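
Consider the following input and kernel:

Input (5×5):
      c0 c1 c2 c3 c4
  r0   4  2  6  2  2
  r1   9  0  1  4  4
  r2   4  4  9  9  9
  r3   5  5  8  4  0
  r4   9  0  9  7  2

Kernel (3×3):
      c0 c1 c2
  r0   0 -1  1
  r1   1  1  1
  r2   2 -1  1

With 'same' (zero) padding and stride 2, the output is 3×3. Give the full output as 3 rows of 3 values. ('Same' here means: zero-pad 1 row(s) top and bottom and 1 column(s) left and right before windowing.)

Output[0,0]: The receptive field on the zero-padded input at this output position is [0 0 0 / 0 4 2 / 0 9 0]. Elementwise product with the kernel and sum: 0·-1 + 0·1 + 0·1 + 4·1 + 2·1 + 0·2 + 9·-1 + 0·1.
Output[0,1]: The receptive field on the zero-padded input at this output position is [0 0 0 / 2 6 2 / 0 1 4]. Elementwise product with the kernel and sum: 0·-1 + 0·1 + 2·1 + 6·1 + 2·1 + 0·2 + 1·-1 + 4·1.

-3 13 8
-1 31 22
9 12 9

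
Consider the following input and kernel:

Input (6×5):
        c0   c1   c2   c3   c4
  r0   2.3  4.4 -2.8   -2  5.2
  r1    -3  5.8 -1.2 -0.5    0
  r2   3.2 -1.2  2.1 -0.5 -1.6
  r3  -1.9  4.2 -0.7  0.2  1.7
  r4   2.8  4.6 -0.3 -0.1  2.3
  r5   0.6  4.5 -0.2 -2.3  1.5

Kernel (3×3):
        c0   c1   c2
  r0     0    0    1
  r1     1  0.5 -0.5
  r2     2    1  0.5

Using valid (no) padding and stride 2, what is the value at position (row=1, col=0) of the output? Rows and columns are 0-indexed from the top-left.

The receptive field on the input at this output position is [3.2 -1.2 2.1 / -1.9 4.2 -0.7 / 2.8 4.6 -0.3]. Elementwise product with the kernel and sum: 2.1·1 + -1.9·1 + 4.2·0.5 + -0.7·-0.5 + 2.8·2 + 4.6·1 + -0.3·0.5.

12.7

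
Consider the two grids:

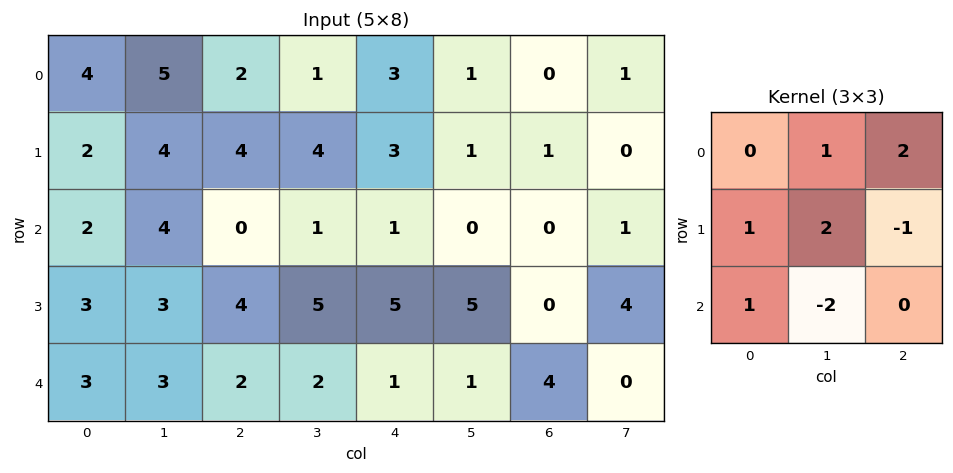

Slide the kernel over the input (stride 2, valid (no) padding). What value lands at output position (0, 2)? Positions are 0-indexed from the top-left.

The receptive field on the input at this output position is [3 1 0 / 3 1 1 / 1 0 0]. Elementwise product with the kernel and sum: 1·1 + 0·2 + 3·1 + 1·2 + 1·-1 + 1·1 + 0·-2.

6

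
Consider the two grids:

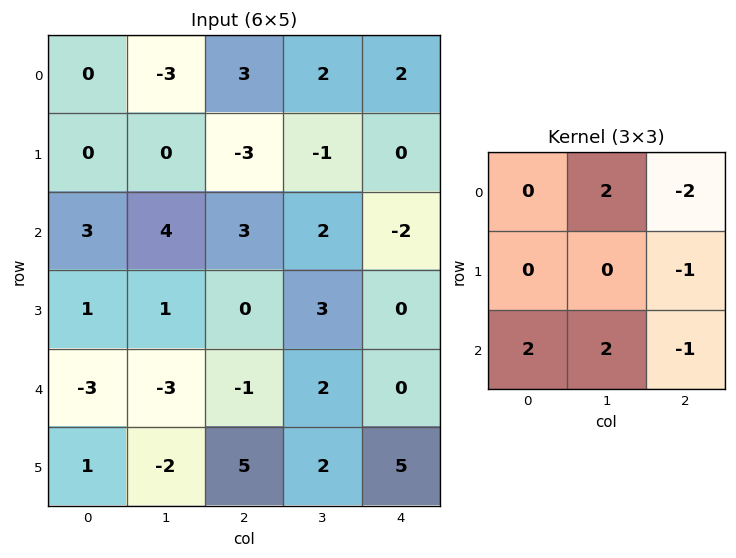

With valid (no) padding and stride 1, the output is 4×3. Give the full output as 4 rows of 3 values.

2 15 12
7 -7 6
-9 -11 10
-4 -4 15

Output[0,0]: The receptive field on the input at this output position is [0 -3 3 / 0 0 -3 / 3 4 3]. Elementwise product with the kernel and sum: -3·2 + 3·-2 + -3·-1 + 3·2 + 4·2 + 3·-1.
Output[0,1]: The receptive field on the input at this output position is [-3 3 2 / 0 -3 -1 / 4 3 2]. Elementwise product with the kernel and sum: 3·2 + 2·-2 + -1·-1 + 4·2 + 3·2 + 2·-1.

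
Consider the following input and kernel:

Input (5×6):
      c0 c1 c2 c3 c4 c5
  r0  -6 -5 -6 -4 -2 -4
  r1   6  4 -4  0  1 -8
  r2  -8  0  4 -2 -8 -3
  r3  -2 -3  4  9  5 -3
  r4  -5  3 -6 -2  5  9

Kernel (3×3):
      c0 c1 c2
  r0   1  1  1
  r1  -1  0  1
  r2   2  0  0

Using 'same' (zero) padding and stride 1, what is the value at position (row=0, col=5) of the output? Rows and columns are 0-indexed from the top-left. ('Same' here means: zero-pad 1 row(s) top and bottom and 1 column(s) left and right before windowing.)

The receptive field on the zero-padded input at this output position is [0 0 0 / -2 -4 0 / 1 -8 0]. Elementwise product with the kernel and sum: 0·1 + 0·1 + 0·1 + -2·-1 + 0·1 + 1·2.

4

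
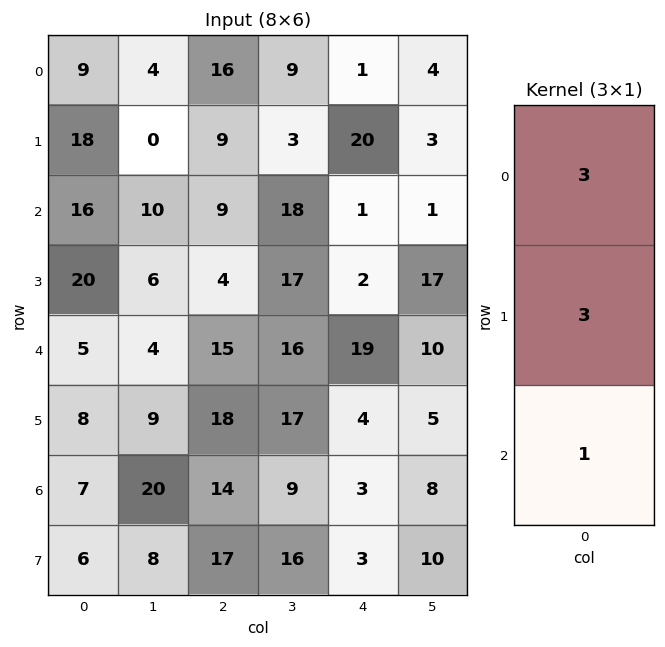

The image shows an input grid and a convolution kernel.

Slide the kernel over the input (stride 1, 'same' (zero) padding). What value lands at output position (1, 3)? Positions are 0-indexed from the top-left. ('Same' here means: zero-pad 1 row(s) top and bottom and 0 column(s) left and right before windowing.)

54

The receptive field on the zero-padded input at this output position is [9 / 3 / 18]. Elementwise product with the kernel and sum: 9·3 + 3·3 + 18·1.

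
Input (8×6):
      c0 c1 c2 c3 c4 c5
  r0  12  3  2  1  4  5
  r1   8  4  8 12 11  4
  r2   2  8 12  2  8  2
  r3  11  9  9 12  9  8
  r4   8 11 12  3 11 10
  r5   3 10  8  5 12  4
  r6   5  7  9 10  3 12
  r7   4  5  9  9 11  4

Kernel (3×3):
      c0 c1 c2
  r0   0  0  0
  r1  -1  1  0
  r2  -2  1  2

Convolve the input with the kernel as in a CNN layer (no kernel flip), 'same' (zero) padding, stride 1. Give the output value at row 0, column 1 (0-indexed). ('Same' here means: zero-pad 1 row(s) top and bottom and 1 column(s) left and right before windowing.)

-5

The receptive field on the zero-padded input at this output position is [0 0 0 / 12 3 2 / 8 4 8]. Elementwise product with the kernel and sum: 12·-1 + 3·1 + 8·-2 + 4·1 + 8·2.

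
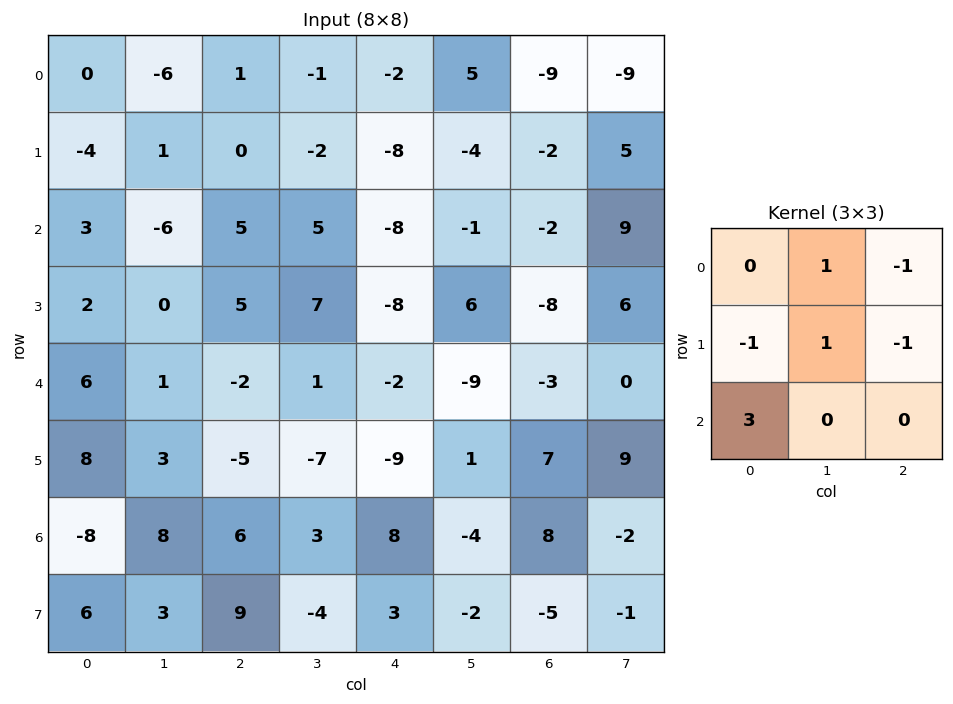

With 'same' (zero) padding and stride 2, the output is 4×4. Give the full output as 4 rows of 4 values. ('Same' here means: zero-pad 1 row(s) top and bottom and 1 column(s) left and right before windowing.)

Output[0,0]: The receptive field on the zero-padded input at this output position is [0 0 0 / 0 0 -6 / 0 -4 1]. Elementwise product with the kernel and sum: 0·1 + 0·-1 + 0·-1 + 0·1 + -6·-1 + 0·3.
Output[0,1]: The receptive field on the zero-padded input at this output position is [0 0 0 / -6 1 -1 / 1 0 -2]. Elementwise product with the kernel and sum: 0·1 + 0·-1 + -6·-1 + 1·1 + -1·-1 + 1·3.

6 11 -12 -17
4 8 5 1
7 3 -29 -5
-11 6 -13 6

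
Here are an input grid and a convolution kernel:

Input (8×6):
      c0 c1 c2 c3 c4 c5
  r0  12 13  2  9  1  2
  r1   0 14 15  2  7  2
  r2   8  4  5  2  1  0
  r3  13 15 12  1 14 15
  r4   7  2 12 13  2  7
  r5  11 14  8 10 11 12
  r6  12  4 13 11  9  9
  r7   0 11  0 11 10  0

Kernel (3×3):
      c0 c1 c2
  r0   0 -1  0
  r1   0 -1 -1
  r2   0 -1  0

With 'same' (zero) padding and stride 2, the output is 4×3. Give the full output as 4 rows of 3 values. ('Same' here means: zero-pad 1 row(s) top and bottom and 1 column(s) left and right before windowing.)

Output[0,0]: The receptive field on the zero-padded input at this output position is [0 0 0 / 0 12 13 / 0 0 14]. Elementwise product with the kernel and sum: 0·-1 + 12·-1 + 13·-1 + 0·-1.
Output[0,1]: The receptive field on the zero-padded input at this output position is [0 0 0 / 13 2 9 / 14 15 2]. Elementwise product with the kernel and sum: 0·-1 + 2·-1 + 9·-1 + 15·-1.

-25 -26 -10
-25 -34 -22
-33 -45 -34
-27 -32 -39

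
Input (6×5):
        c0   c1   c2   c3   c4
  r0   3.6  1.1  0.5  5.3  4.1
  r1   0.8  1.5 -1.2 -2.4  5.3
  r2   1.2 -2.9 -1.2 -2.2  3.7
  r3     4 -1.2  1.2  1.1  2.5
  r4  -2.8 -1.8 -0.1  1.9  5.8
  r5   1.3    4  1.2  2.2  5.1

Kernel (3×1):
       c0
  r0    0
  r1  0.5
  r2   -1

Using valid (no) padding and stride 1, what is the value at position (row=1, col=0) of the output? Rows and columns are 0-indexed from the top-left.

-3.4

The receptive field on the input at this output position is [0.8 / 1.2 / 4]. Elementwise product with the kernel and sum: 1.2·0.5 + 4·-1.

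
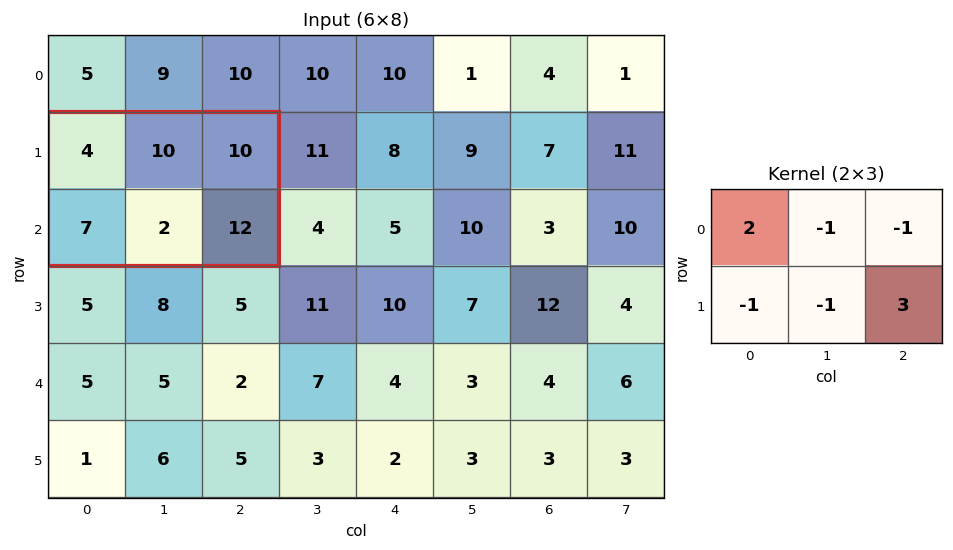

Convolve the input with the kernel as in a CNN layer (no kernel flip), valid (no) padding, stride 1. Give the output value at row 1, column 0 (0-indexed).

15

The receptive field on the input at this output position is [4 10 10 / 7 2 12]. Elementwise product with the kernel and sum: 4·2 + 10·-1 + 10·-1 + 7·-1 + 2·-1 + 12·3.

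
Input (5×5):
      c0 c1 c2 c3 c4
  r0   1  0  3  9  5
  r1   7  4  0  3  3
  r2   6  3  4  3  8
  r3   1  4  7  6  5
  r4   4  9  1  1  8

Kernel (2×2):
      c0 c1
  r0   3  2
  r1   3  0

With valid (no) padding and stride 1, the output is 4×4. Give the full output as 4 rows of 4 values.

Output[0,0]: The receptive field on the input at this output position is [1 0 / 7 4]. Elementwise product with the kernel and sum: 1·3 + 0·2 + 7·3.
Output[0,1]: The receptive field on the input at this output position is [0 3 / 4 0]. Elementwise product with the kernel and sum: 0·3 + 3·2 + 4·3.

24 18 27 46
47 21 18 24
27 29 39 43
23 53 36 31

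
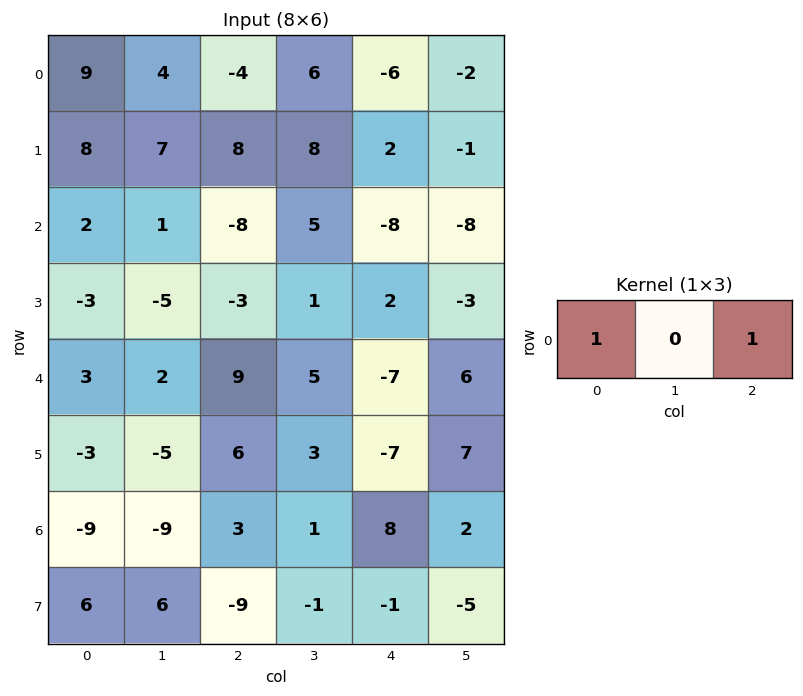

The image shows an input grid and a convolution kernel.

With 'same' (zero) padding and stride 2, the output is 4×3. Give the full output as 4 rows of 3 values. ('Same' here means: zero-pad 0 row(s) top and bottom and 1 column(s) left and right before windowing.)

Output[0,0]: The receptive field on the zero-padded input at this output position is [0 9 4]. Elementwise product with the kernel and sum: 0·1 + 4·1.
Output[0,1]: The receptive field on the zero-padded input at this output position is [4 -4 6]. Elementwise product with the kernel and sum: 4·1 + 6·1.

4 10 4
1 6 -3
2 7 11
-9 -8 3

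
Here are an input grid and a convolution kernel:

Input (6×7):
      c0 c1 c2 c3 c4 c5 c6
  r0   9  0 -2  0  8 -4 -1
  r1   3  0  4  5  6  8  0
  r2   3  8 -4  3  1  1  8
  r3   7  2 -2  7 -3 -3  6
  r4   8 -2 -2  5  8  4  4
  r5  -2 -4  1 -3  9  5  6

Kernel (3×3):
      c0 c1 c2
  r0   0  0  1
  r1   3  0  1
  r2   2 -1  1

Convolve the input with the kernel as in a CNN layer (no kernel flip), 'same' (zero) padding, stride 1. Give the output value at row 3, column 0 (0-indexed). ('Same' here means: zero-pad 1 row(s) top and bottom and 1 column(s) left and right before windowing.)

The receptive field on the zero-padded input at this output position is [0 3 8 / 0 7 2 / 0 8 -2]. Elementwise product with the kernel and sum: 8·1 + 0·3 + 2·1 + 0·2 + 8·-1 + -2·1.

0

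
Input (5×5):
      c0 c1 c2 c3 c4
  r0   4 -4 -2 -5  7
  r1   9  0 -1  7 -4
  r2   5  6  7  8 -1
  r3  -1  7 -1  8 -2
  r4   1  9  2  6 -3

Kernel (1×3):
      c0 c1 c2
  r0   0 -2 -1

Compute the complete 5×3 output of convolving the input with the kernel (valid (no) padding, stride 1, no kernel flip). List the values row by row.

10 9 3
1 -5 -10
-19 -22 -15
-13 -6 -14
-20 -10 -9

Output[0,0]: The receptive field on the input at this output position is [4 -4 -2]. Elementwise product with the kernel and sum: -4·-2 + -2·-1.
Output[0,1]: The receptive field on the input at this output position is [-4 -2 -5]. Elementwise product with the kernel and sum: -2·-2 + -5·-1.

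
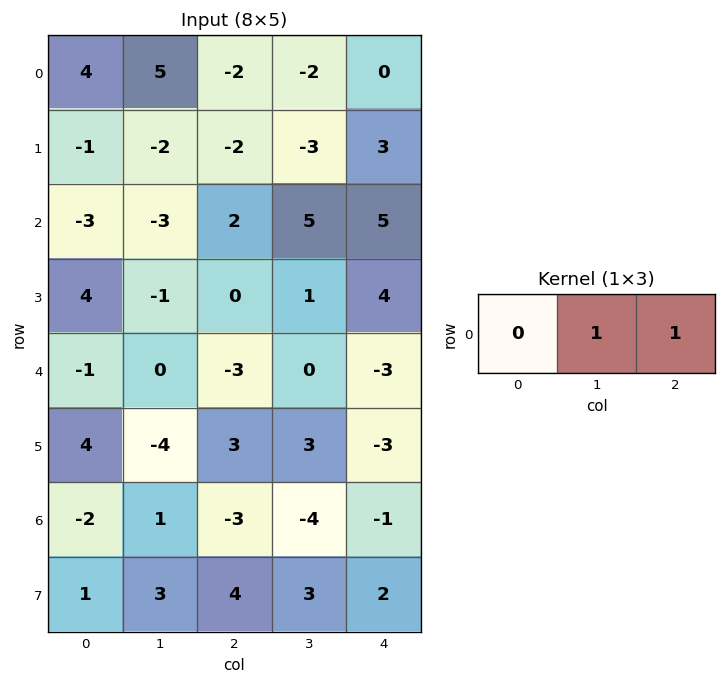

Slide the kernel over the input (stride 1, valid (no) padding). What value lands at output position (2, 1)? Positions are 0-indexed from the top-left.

The receptive field on the input at this output position is [-3 2 5]. Elementwise product with the kernel and sum: 2·1 + 5·1.

7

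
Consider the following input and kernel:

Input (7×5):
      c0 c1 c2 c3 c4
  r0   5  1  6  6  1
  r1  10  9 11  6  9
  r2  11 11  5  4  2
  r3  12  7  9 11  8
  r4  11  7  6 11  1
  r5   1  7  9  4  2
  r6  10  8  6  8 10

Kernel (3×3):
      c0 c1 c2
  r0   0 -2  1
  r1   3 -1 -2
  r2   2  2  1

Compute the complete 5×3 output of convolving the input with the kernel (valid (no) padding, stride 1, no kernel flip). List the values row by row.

Output[0,0]: The receptive field on the input at this output position is [5 1 6 / 10 9 11 / 11 11 5]. Elementwise product with the kernel and sum: 1·-2 + 6·1 + 10·3 + 9·-1 + 11·-2 + 11·2 + 11·2 + 5·1.

52 34 18
52 47 52
36 21 29
34 22 19
12 39 36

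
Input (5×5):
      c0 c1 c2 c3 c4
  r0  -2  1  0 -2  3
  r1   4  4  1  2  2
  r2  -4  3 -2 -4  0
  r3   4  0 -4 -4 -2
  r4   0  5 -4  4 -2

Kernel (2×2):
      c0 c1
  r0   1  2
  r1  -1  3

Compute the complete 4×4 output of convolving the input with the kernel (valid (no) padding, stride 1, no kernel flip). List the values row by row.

Output[0,0]: The receptive field on the input at this output position is [-2 1 / 4 4]. Elementwise product with the kernel and sum: -2·1 + 1·2 + 4·-1 + 4·3.

8 0 1 8
25 -3 -5 10
-2 -13 -18 -6
19 -25 4 -18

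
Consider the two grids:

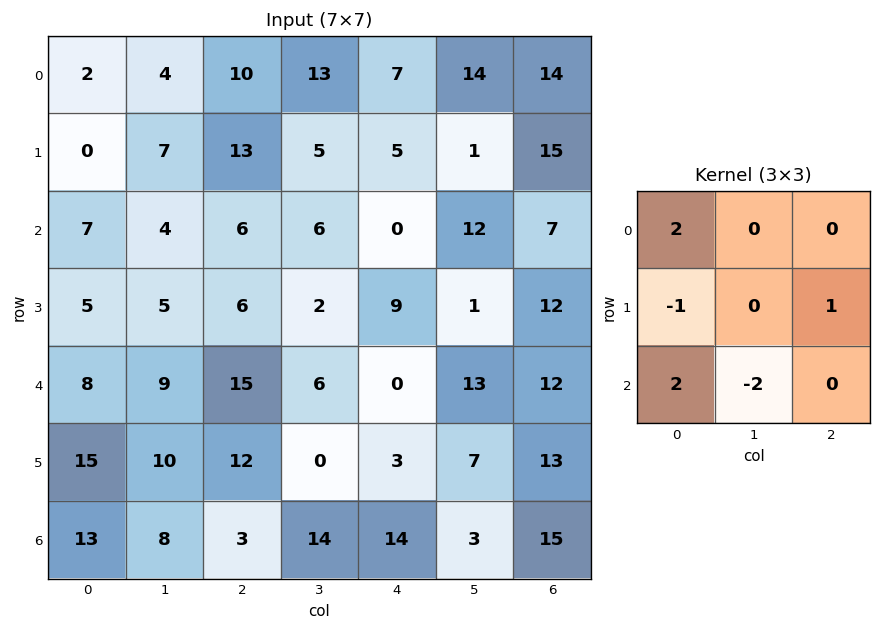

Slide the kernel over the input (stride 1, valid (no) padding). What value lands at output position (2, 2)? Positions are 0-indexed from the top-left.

The receptive field on the input at this output position is [6 6 0 / 6 2 9 / 15 6 0]. Elementwise product with the kernel and sum: 6·2 + 6·-1 + 9·1 + 15·2 + 6·-2.

33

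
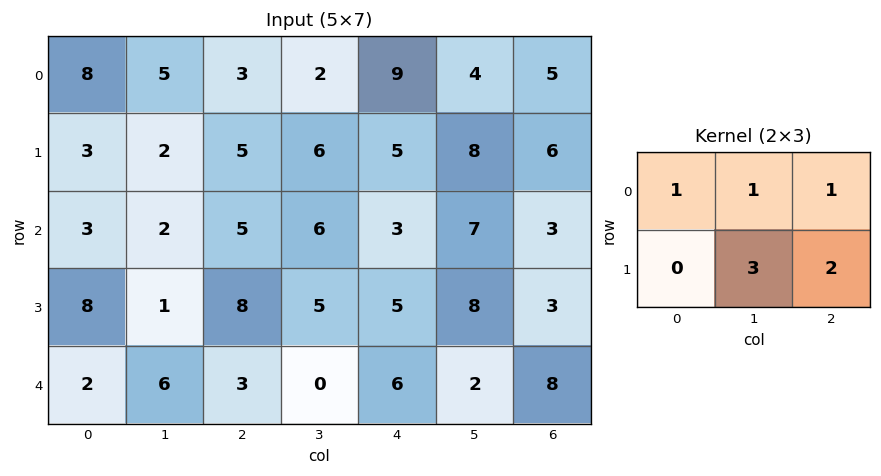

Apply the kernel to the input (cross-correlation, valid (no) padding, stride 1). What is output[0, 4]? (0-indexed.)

The receptive field on the input at this output position is [9 4 5 / 5 8 6]. Elementwise product with the kernel and sum: 9·1 + 4·1 + 5·1 + 8·3 + 6·2.

54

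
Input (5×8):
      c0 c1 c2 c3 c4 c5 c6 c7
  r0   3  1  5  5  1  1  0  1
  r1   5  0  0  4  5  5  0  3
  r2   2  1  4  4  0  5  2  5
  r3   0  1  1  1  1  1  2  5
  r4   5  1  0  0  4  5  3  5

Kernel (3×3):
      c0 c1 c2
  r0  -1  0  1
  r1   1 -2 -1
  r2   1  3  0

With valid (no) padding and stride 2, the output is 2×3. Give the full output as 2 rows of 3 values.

Output[0,0]: The receptive field on the input at this output position is [3 1 5 / 5 0 0 / 2 1 4]. Elementwise product with the kernel and sum: 3·-1 + 5·1 + 5·1 + 0·-2 + 0·-1 + 2·1 + 1·3.
Output[0,1]: The receptive field on the input at this output position is [5 5 1 / 0 4 5 / 4 4 0]. Elementwise product with the kernel and sum: 5·-1 + 1·1 + 0·1 + 4·-2 + 5·-1 + 4·1 + 4·3.

12 -1 9
7 -6 18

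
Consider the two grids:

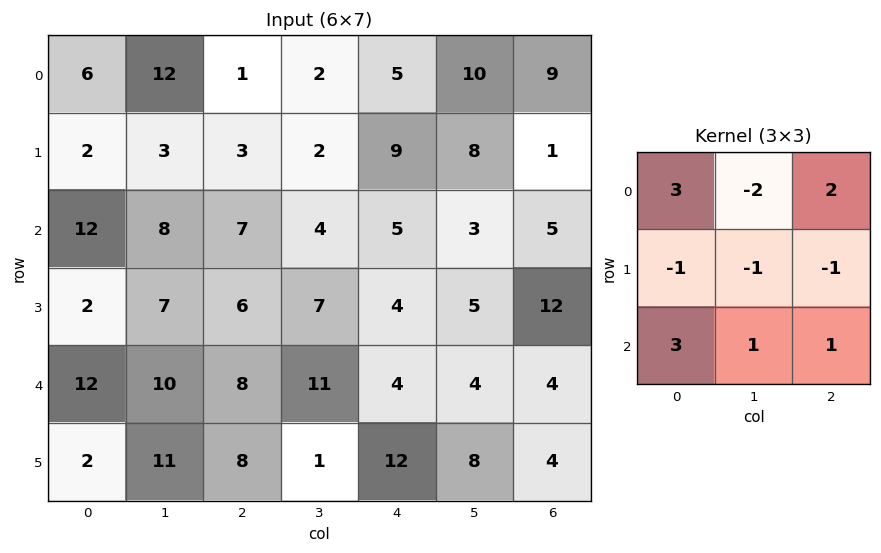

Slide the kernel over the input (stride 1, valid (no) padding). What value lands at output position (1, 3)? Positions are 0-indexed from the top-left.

The receptive field on the input at this output position is [2 9 8 / 4 5 3 / 7 4 5]. Elementwise product with the kernel and sum: 2·3 + 9·-2 + 8·2 + 4·-1 + 5·-1 + 3·-1 + 7·3 + 4·1 + 5·1.

22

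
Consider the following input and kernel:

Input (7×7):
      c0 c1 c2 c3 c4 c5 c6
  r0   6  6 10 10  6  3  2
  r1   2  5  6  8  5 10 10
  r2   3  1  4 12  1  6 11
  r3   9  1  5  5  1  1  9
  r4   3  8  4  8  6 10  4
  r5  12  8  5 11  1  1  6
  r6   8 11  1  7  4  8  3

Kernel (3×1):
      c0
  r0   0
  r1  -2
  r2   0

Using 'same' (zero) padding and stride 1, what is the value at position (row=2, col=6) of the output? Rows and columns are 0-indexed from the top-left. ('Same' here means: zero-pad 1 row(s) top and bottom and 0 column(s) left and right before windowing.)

The receptive field on the zero-padded input at this output position is [10 / 11 / 9]. Elementwise product with the kernel and sum: 11·-2.

-22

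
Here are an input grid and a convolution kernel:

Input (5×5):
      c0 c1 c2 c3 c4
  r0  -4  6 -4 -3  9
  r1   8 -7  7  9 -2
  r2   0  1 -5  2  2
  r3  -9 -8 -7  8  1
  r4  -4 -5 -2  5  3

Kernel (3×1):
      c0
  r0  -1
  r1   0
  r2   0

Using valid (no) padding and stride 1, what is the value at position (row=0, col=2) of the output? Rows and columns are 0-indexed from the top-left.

The receptive field on the input at this output position is [-4 / 7 / -5]. Elementwise product with the kernel and sum: -4·-1.

4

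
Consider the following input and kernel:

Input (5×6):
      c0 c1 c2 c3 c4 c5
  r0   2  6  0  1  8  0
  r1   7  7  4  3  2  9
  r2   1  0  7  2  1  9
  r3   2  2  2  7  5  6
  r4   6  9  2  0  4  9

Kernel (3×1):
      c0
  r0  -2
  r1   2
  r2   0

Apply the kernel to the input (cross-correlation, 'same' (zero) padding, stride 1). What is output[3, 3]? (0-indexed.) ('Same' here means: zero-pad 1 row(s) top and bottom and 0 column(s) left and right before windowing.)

10

The receptive field on the zero-padded input at this output position is [2 / 7 / 0]. Elementwise product with the kernel and sum: 2·-2 + 7·2.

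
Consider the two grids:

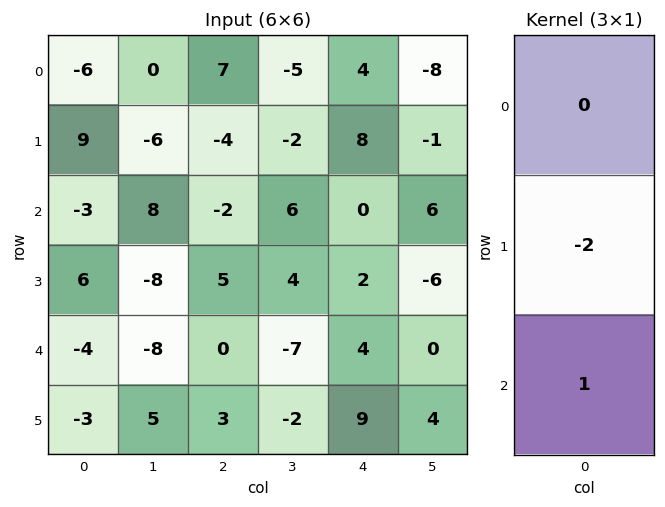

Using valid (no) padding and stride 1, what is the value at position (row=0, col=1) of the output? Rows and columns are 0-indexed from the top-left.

The receptive field on the input at this output position is [0 / -6 / 8]. Elementwise product with the kernel and sum: -6·-2 + 8·1.

20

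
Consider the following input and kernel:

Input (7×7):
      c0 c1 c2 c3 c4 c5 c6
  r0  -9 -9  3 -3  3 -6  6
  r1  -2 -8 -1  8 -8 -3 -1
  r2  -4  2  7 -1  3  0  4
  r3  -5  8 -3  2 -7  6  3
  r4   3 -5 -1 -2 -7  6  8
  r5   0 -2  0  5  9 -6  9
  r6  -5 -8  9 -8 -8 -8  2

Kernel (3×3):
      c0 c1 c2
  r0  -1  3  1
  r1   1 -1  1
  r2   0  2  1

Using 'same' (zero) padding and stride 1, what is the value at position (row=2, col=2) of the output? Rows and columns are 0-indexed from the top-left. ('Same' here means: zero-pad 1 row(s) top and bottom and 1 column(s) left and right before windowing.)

3

The receptive field on the zero-padded input at this output position is [-8 -1 8 / 2 7 -1 / 8 -3 2]. Elementwise product with the kernel and sum: -8·-1 + -1·3 + 8·1 + 2·1 + 7·-1 + -1·1 + -3·2 + 2·1.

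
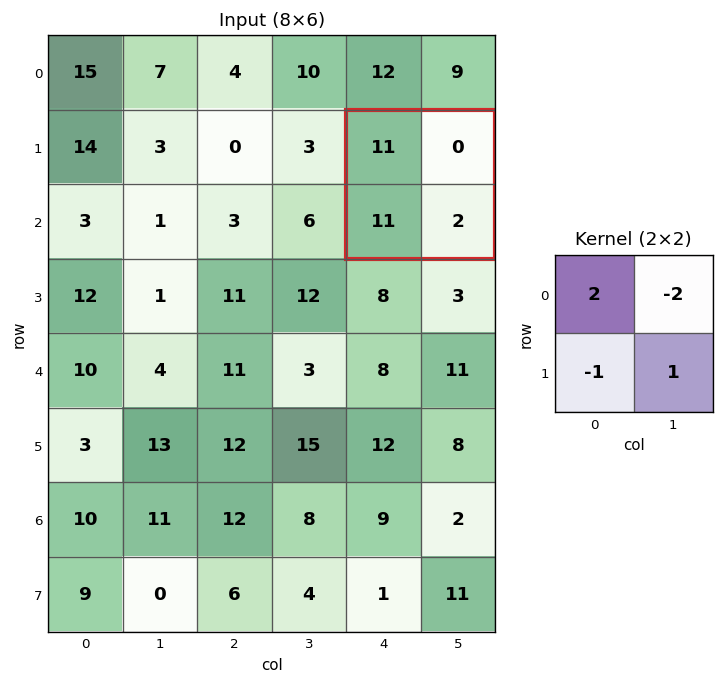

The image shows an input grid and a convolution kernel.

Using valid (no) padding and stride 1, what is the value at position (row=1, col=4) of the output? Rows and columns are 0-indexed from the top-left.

The receptive field on the input at this output position is [11 0 / 11 2]. Elementwise product with the kernel and sum: 11·2 + 0·-2 + 11·-1 + 2·1.

13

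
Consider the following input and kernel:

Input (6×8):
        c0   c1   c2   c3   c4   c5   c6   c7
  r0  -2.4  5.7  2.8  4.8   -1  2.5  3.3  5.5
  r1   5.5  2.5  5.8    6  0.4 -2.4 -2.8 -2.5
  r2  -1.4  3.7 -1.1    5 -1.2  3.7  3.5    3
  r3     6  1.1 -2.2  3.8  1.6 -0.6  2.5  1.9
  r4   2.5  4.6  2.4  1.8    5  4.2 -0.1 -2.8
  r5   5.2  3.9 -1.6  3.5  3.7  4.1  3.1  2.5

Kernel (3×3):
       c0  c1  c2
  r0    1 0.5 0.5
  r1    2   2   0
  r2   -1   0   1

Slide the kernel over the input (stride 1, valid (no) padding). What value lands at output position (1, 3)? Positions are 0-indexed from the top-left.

The receptive field on the input at this output position is [6 0.4 -2.4 / 5 -1.2 3.7 / 3.8 1.6 -0.6]. Elementwise product with the kernel and sum: 6·1 + 0.4·0.5 + -2.4·0.5 + 5·2 + -1.2·2 + 3.8·-1 + -0.6·1.

8.2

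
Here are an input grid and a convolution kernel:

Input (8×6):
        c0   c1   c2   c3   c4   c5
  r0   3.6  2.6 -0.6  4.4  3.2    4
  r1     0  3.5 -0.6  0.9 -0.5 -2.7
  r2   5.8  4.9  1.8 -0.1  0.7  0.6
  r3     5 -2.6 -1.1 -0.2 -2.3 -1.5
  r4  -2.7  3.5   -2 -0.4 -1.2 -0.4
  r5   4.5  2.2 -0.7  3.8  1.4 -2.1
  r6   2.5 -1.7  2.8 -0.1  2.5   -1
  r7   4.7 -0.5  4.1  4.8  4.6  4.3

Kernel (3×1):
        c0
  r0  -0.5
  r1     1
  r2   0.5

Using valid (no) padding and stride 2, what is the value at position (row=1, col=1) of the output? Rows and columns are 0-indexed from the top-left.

-3

The receptive field on the input at this output position is [1.8 / -1.1 / -2]. Elementwise product with the kernel and sum: 1.8·-0.5 + -1.1·1 + -2·0.5.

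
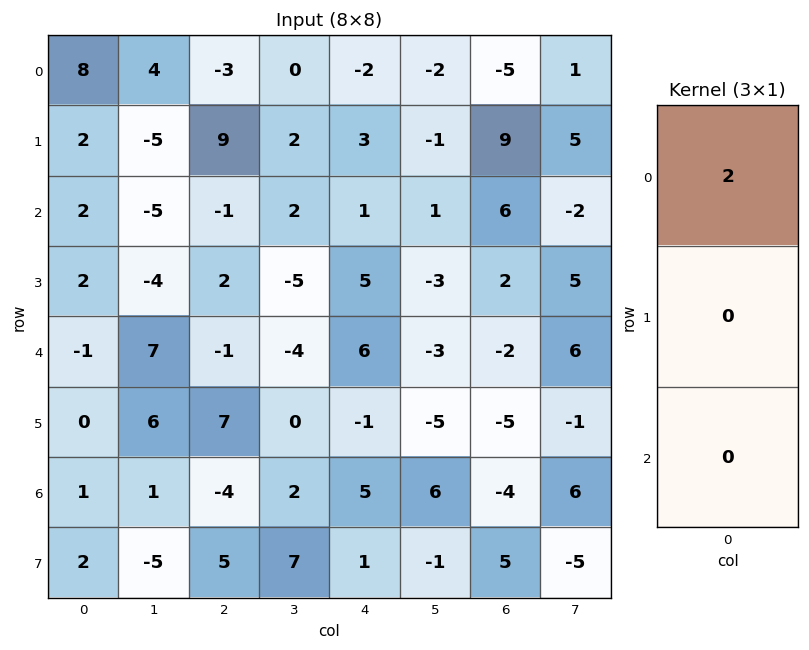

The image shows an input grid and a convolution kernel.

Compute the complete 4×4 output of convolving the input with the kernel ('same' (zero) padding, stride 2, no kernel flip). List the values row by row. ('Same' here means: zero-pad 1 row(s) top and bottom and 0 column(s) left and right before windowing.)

Output[0,0]: The receptive field on the zero-padded input at this output position is [0 / 8 / 2]. Elementwise product with the kernel and sum: 0·2.
Output[0,1]: The receptive field on the zero-padded input at this output position is [0 / -3 / 9]. Elementwise product with the kernel and sum: 0·2.

0 0 0 0
4 18 6 18
4 4 10 4
0 14 -2 -10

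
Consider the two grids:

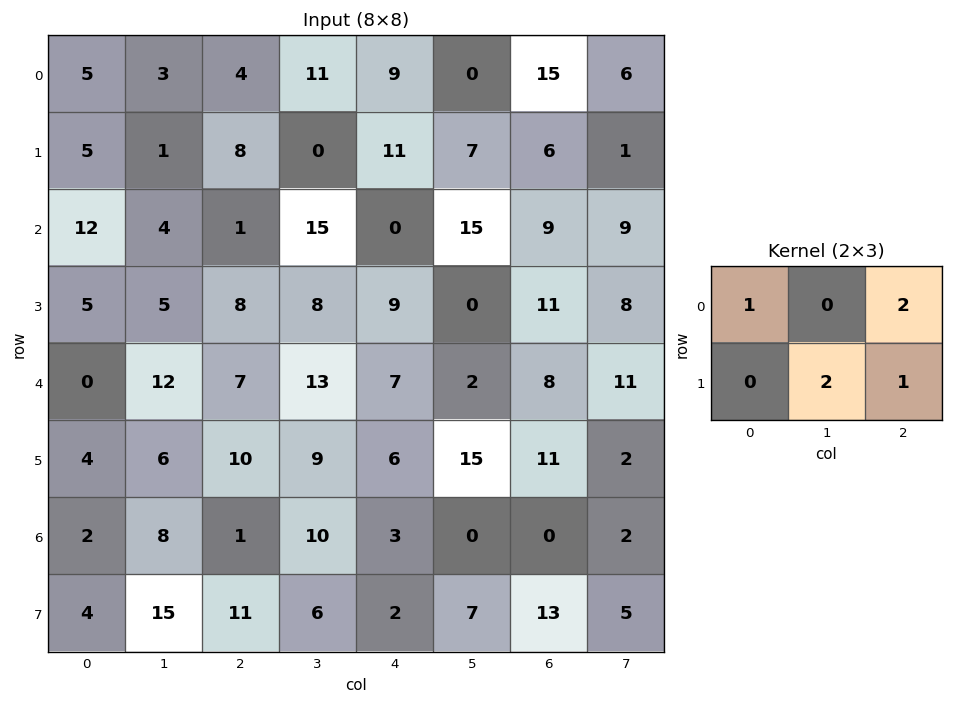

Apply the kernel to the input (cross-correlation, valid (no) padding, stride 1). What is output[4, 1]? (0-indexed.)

The receptive field on the input at this output position is [12 7 13 / 6 10 9]. Elementwise product with the kernel and sum: 12·1 + 13·2 + 10·2 + 9·1.

67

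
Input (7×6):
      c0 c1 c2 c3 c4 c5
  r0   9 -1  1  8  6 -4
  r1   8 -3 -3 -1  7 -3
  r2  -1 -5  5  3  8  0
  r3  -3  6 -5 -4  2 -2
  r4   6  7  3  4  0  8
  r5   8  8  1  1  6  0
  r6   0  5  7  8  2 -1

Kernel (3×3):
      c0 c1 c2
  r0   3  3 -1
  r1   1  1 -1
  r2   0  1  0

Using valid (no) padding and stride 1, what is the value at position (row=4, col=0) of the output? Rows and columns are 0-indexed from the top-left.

The receptive field on the input at this output position is [6 7 3 / 8 8 1 / 0 5 7]. Elementwise product with the kernel and sum: 6·3 + 7·3 + 3·-1 + 8·1 + 8·1 + 1·-1 + 5·1.

56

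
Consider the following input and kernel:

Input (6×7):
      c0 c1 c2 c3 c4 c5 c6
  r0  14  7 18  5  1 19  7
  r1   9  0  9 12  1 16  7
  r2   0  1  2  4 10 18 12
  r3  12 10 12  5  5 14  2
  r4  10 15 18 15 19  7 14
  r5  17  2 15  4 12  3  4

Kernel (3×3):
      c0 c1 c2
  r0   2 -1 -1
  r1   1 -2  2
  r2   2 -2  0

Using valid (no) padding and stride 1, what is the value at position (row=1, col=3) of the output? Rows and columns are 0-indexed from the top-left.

The receptive field on the input at this output position is [12 1 16 / 4 10 18 / 5 5 14]. Elementwise product with the kernel and sum: 12·2 + 1·-1 + 16·-1 + 4·1 + 10·-2 + 18·2 + 5·2 + 5·-2.

27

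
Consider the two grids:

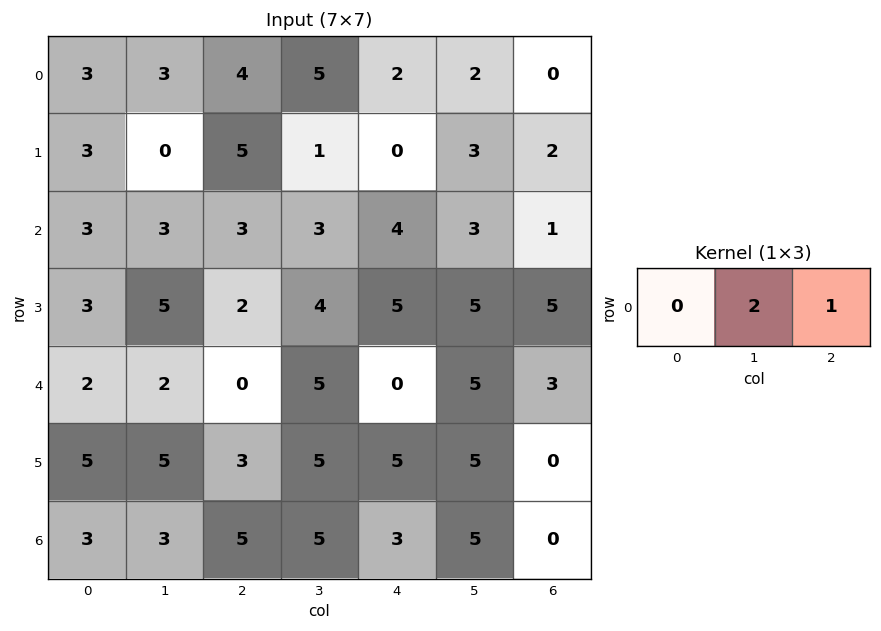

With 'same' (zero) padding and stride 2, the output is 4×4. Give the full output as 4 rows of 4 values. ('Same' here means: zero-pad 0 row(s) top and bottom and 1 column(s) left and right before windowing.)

9 13 6 0
9 9 11 2
6 5 5 6
9 15 11 0

Output[0,0]: The receptive field on the zero-padded input at this output position is [0 3 3]. Elementwise product with the kernel and sum: 3·2 + 3·1.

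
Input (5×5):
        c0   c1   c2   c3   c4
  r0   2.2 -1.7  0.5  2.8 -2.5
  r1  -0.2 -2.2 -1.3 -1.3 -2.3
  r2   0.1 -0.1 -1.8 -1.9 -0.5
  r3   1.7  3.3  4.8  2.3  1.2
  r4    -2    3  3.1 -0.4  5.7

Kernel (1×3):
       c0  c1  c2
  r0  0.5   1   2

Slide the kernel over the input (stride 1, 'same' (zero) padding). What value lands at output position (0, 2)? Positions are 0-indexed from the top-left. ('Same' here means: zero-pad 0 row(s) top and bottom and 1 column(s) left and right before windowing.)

5.25

The receptive field on the zero-padded input at this output position is [-1.7 0.5 2.8]. Elementwise product with the kernel and sum: -1.7·0.5 + 0.5·1 + 2.8·2.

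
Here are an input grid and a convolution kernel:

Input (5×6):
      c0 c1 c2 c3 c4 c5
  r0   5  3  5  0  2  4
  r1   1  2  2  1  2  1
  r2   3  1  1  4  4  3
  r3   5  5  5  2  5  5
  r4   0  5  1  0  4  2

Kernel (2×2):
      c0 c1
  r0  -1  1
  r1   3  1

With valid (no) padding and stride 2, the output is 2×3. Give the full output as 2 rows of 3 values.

3 2 9
18 20 19

Output[0,0]: The receptive field on the input at this output position is [5 3 / 1 2]. Elementwise product with the kernel and sum: 5·-1 + 3·1 + 1·3 + 2·1.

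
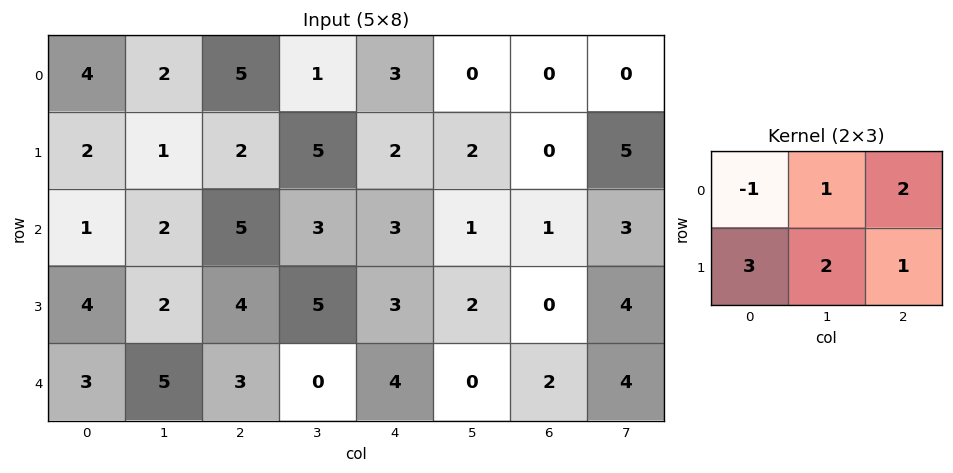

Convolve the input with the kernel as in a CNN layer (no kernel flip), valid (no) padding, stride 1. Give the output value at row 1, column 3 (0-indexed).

The receptive field on the input at this output position is [5 2 2 / 3 3 1]. Elementwise product with the kernel and sum: 5·-1 + 2·1 + 2·2 + 3·3 + 3·2 + 1·1.

17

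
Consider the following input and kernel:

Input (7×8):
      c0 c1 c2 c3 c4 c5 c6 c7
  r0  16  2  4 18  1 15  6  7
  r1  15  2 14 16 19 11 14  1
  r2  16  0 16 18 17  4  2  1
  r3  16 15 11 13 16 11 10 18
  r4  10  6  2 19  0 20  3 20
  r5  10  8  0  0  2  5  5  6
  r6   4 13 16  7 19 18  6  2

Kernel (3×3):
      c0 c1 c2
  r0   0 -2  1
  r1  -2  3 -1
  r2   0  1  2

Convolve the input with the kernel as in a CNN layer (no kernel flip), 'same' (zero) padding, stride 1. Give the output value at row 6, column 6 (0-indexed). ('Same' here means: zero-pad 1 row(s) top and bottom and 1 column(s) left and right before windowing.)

-24

The receptive field on the zero-padded input at this output position is [5 5 6 / 18 6 2 / 0 0 0]. Elementwise product with the kernel and sum: 5·-2 + 6·1 + 18·-2 + 6·3 + 2·-1 + 0·1 + 0·2.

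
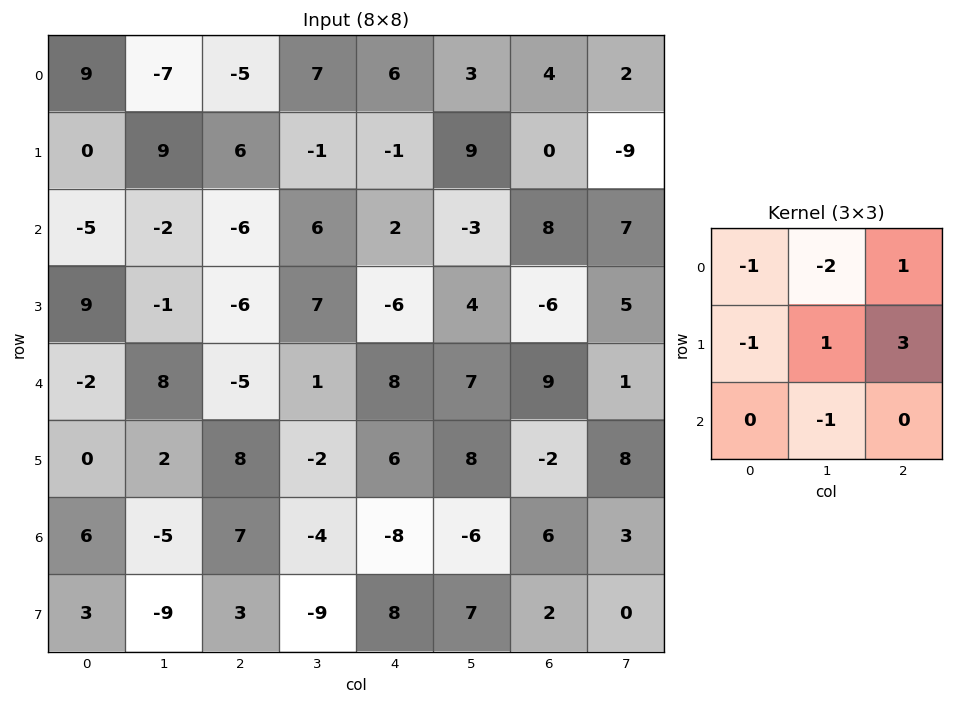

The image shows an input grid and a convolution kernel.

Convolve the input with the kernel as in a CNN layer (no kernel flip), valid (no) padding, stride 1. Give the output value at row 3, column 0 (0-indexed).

-20

The receptive field on the input at this output position is [9 -1 -6 / -2 8 -5 / 0 2 8]. Elementwise product with the kernel and sum: 9·-1 + -1·-2 + -6·1 + -2·-1 + 8·1 + -5·3 + 2·-1.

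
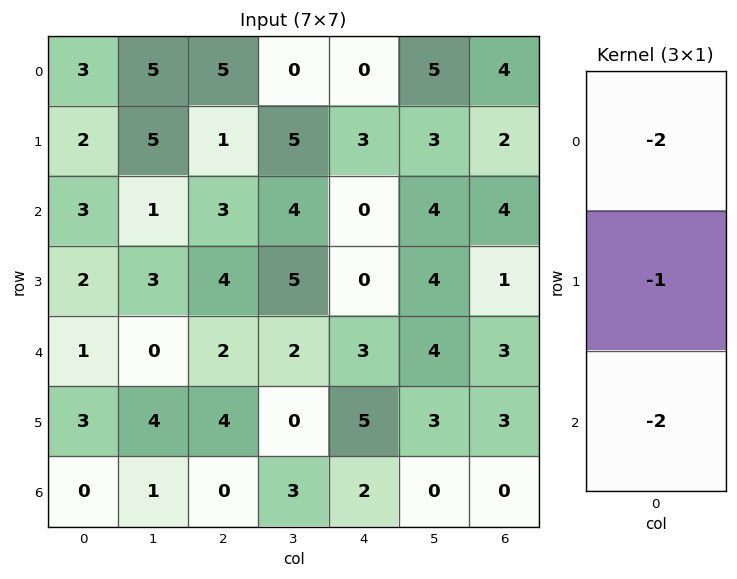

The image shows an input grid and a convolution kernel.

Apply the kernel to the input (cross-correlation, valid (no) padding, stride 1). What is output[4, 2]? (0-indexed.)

-8

The receptive field on the input at this output position is [2 / 4 / 0]. Elementwise product with the kernel and sum: 2·-2 + 4·-1 + 0·-2.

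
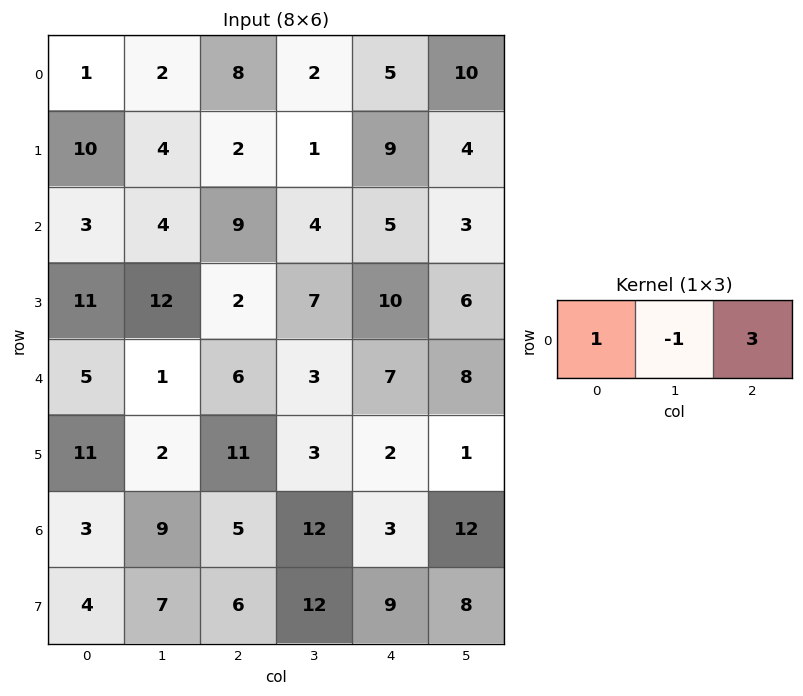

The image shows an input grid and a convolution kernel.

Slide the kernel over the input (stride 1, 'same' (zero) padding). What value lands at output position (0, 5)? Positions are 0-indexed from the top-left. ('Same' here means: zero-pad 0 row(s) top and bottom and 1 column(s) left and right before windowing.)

-5

The receptive field on the zero-padded input at this output position is [5 10 0]. Elementwise product with the kernel and sum: 5·1 + 10·-1 + 0·3.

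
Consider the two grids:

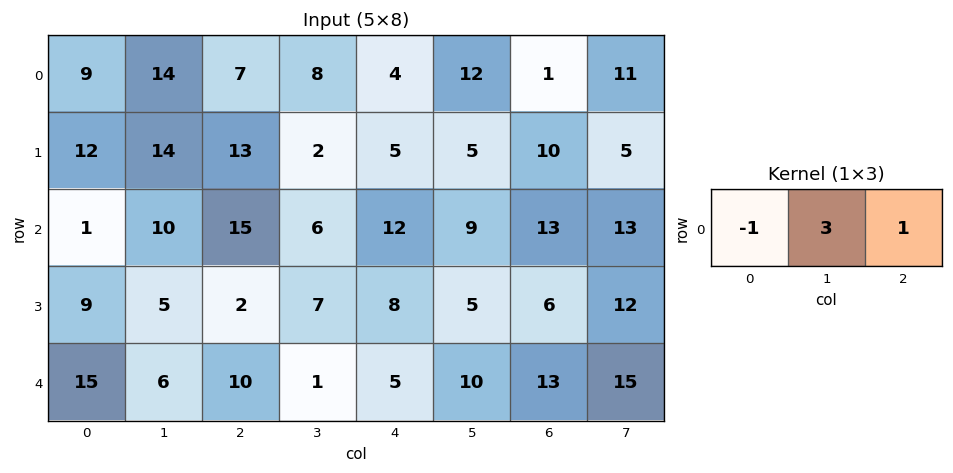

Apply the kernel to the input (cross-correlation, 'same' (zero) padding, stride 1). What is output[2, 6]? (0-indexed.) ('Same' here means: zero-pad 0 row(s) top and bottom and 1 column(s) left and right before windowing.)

43

The receptive field on the zero-padded input at this output position is [9 13 13]. Elementwise product with the kernel and sum: 9·-1 + 13·3 + 13·1.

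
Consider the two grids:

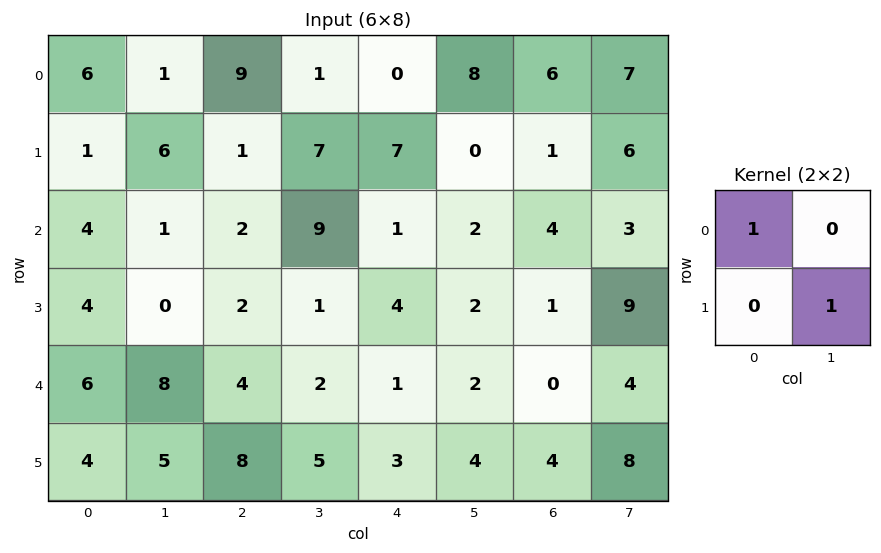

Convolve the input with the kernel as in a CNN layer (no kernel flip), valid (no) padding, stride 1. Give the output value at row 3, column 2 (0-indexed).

The receptive field on the input at this output position is [2 1 / 4 2]. Elementwise product with the kernel and sum: 2·1 + 2·1.

4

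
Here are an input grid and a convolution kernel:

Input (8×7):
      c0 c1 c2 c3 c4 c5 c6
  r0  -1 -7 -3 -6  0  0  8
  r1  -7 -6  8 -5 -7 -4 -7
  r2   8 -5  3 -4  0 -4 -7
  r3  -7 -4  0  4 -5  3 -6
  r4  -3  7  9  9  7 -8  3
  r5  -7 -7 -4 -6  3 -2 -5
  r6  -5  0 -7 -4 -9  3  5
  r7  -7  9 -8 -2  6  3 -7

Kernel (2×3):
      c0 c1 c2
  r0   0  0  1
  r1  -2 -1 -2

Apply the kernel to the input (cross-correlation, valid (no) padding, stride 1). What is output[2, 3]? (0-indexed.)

-13

The receptive field on the input at this output position is [-4 0 -4 / 4 -5 3]. Elementwise product with the kernel and sum: -4·1 + 4·-2 + -5·-1 + 3·-2.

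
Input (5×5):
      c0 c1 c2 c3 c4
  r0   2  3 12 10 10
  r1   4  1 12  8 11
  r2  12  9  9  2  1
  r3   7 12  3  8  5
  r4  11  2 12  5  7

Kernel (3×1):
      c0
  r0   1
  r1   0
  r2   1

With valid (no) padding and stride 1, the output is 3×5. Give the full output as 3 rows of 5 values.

14 12 21 12 11
11 13 15 16 16
23 11 21 7 8

Output[0,0]: The receptive field on the input at this output position is [2 / 4 / 12]. Elementwise product with the kernel and sum: 2·1 + 12·1.
Output[0,1]: The receptive field on the input at this output position is [3 / 1 / 9]. Elementwise product with the kernel and sum: 3·1 + 9·1.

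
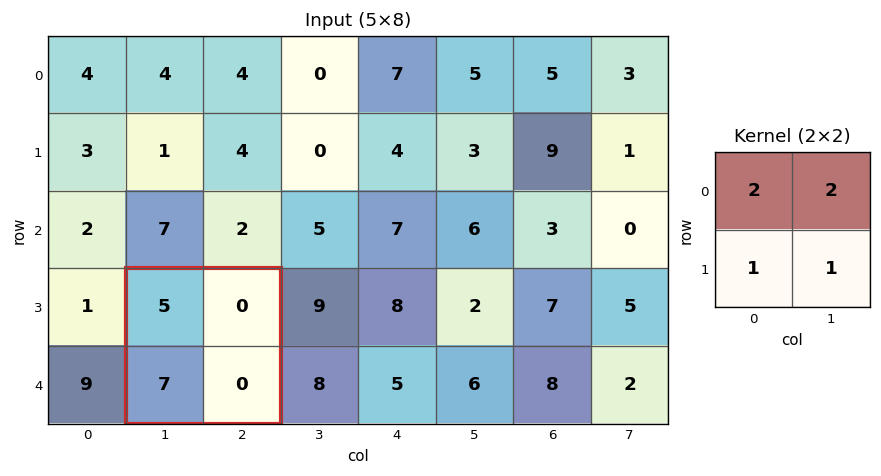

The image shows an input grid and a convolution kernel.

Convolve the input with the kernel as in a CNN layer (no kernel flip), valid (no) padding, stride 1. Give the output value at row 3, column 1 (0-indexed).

The receptive field on the input at this output position is [5 0 / 7 0]. Elementwise product with the kernel and sum: 5·2 + 0·2 + 7·1 + 0·1.

17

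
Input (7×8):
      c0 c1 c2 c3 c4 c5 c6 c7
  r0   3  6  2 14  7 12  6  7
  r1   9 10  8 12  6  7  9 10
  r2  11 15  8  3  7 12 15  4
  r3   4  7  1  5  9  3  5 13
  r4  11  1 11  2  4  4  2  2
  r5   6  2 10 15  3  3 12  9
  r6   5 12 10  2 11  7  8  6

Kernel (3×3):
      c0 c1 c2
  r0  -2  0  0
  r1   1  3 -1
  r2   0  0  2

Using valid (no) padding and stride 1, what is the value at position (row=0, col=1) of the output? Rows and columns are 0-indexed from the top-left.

The receptive field on the input at this output position is [6 2 14 / 10 8 12 / 15 8 3]. Elementwise product with the kernel and sum: 6·-2 + 10·1 + 8·3 + 12·-1 + 3·2.

16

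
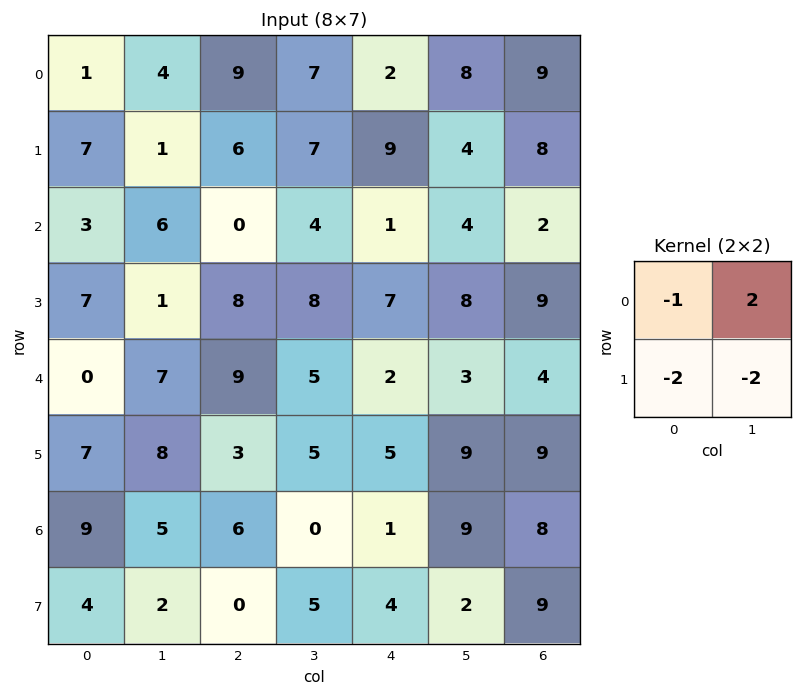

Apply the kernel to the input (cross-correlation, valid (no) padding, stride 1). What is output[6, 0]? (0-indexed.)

The receptive field on the input at this output position is [9 5 / 4 2]. Elementwise product with the kernel and sum: 9·-1 + 5·2 + 4·-2 + 2·-2.

-11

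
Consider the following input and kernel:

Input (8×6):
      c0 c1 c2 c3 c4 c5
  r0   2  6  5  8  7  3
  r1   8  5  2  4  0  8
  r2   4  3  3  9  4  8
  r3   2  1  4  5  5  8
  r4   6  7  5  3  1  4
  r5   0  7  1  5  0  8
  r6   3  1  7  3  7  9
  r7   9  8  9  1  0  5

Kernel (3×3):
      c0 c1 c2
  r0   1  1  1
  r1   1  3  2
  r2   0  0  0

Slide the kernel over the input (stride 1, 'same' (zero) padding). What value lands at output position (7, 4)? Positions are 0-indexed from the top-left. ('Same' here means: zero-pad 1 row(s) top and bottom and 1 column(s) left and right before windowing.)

30

The receptive field on the zero-padded input at this output position is [3 7 9 / 1 0 5 / 0 0 0]. Elementwise product with the kernel and sum: 3·1 + 7·1 + 9·1 + 1·1 + 0·3 + 5·2.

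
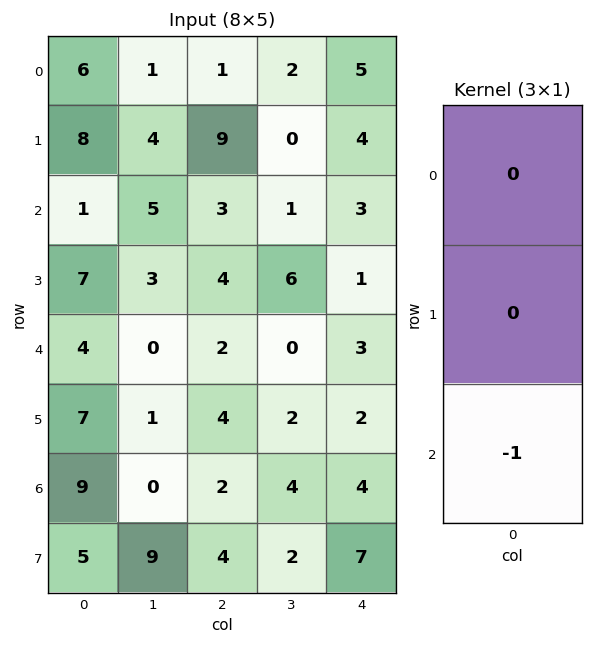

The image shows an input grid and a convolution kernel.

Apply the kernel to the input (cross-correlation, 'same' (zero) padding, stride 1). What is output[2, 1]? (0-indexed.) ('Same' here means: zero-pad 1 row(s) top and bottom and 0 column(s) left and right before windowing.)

The receptive field on the zero-padded input at this output position is [4 / 5 / 3]. Elementwise product with the kernel and sum: 3·-1.

-3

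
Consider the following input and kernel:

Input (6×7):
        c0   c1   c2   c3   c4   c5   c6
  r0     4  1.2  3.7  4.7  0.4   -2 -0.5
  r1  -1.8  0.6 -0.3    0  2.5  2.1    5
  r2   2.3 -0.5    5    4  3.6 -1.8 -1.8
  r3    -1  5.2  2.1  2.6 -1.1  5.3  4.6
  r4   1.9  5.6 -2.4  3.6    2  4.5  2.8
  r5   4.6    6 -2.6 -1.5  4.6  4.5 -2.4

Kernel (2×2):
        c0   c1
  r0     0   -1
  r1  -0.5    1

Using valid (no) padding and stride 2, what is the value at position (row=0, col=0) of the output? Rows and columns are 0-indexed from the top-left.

The receptive field on the input at this output position is [4 1.2 / -1.8 0.6]. Elementwise product with the kernel and sum: 1.2·-1 + -1.8·-0.5 + 0.6·1.

0.3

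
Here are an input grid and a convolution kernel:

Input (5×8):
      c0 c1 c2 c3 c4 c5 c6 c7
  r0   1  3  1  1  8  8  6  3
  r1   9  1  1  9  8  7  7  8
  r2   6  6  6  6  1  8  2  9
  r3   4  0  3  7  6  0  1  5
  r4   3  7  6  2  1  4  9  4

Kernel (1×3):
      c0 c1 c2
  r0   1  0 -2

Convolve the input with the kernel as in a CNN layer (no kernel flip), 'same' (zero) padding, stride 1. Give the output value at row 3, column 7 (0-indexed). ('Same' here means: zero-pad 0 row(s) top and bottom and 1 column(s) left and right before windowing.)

The receptive field on the zero-padded input at this output position is [1 5 0]. Elementwise product with the kernel and sum: 1·1 + 0·-2.

1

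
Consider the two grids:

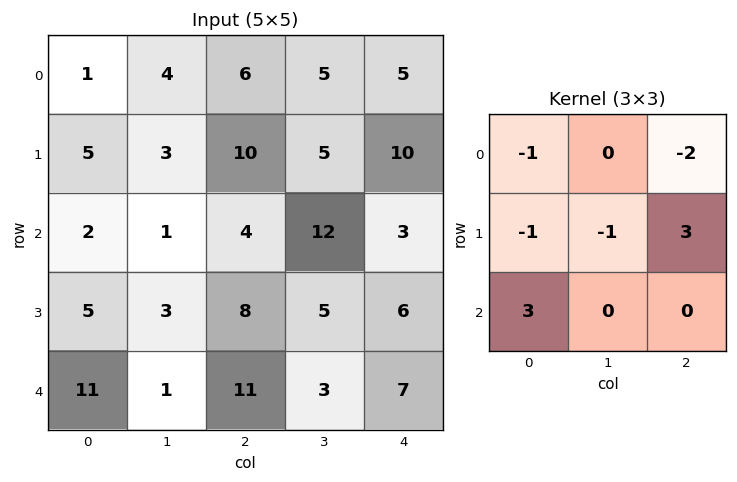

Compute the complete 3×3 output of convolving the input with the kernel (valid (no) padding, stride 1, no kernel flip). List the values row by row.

15 -9 11
-1 27 -13
39 -18 28

Output[0,0]: The receptive field on the input at this output position is [1 4 6 / 5 3 10 / 2 1 4]. Elementwise product with the kernel and sum: 1·-1 + 6·-2 + 5·-1 + 3·-1 + 10·3 + 2·3.
Output[0,1]: The receptive field on the input at this output position is [4 6 5 / 3 10 5 / 1 4 12]. Elementwise product with the kernel and sum: 4·-1 + 5·-2 + 3·-1 + 10·-1 + 5·3 + 1·3.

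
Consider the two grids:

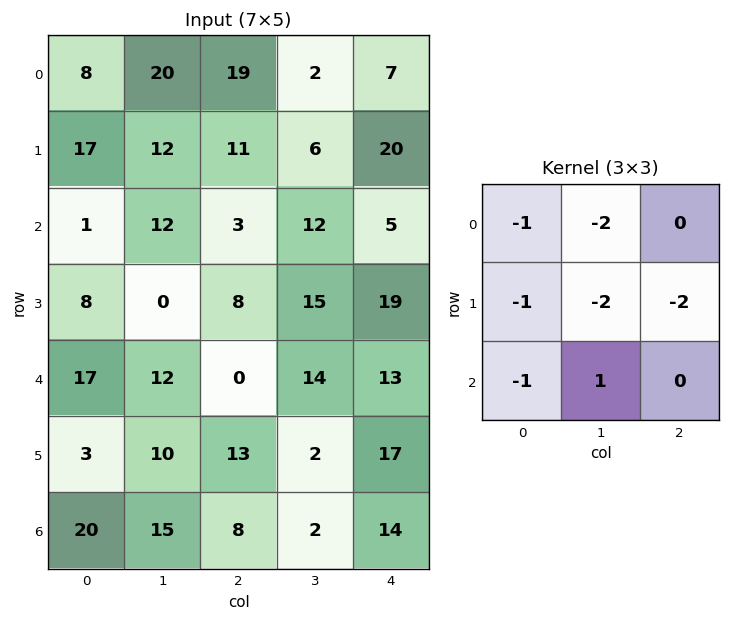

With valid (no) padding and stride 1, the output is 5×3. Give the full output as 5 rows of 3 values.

Output[0,0]: The receptive field on the input at this output position is [8 20 19 / 17 12 11 / 1 12 3]. Elementwise product with the kernel and sum: 8·-1 + 20·-2 + 17·-1 + 12·-2 + 11·-2 + 1·-1 + 12·1.

-100 -113 -77
-80 -68 -53
-54 -76 -89
-42 -53 -103
-95 -59 -85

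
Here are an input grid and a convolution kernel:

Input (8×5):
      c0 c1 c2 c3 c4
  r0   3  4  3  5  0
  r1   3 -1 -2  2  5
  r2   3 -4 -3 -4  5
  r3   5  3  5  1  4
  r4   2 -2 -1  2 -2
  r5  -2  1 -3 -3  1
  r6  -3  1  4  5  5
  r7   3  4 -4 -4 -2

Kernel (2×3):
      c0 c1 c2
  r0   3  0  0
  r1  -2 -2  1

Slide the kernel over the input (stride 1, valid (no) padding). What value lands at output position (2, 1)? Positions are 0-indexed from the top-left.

The receptive field on the input at this output position is [-4 -3 -4 / 3 5 1]. Elementwise product with the kernel and sum: -4·3 + 3·-2 + 5·-2 + 1·1.

-27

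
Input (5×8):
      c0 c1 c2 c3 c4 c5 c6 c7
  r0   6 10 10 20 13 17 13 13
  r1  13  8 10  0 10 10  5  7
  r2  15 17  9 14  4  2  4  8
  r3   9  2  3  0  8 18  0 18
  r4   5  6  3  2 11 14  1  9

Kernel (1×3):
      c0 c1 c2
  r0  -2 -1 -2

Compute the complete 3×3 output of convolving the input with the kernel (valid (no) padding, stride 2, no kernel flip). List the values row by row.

-42 -66 -69
-65 -40 -18
-22 -30 -38

Output[0,0]: The receptive field on the input at this output position is [6 10 10]. Elementwise product with the kernel and sum: 6·-2 + 10·-1 + 10·-2.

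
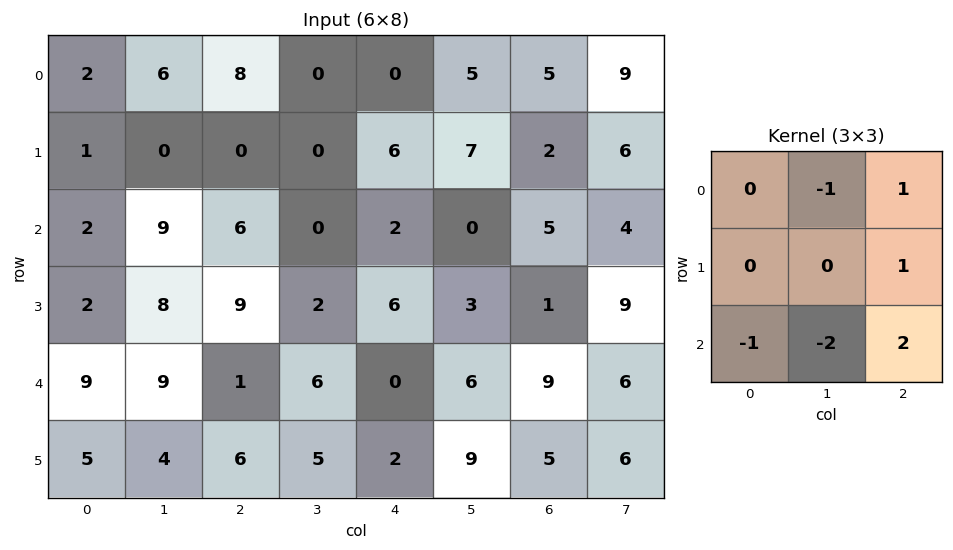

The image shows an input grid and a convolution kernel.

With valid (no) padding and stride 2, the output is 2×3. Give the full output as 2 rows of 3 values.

Output[0,0]: The receptive field on the input at this output position is [2 6 8 / 1 0 0 / 2 9 6]. Elementwise product with the kernel and sum: 6·-1 + 8·1 + 0·1 + 2·-1 + 9·-2 + 6·2.
Output[0,1]: The receptive field on the input at this output position is [8 0 0 / 0 0 6 / 6 0 2]. Elementwise product with the kernel and sum: 0·-1 + 0·1 + 6·1 + 6·-1 + 0·-2 + 2·2.

-6 4 10
-19 -5 12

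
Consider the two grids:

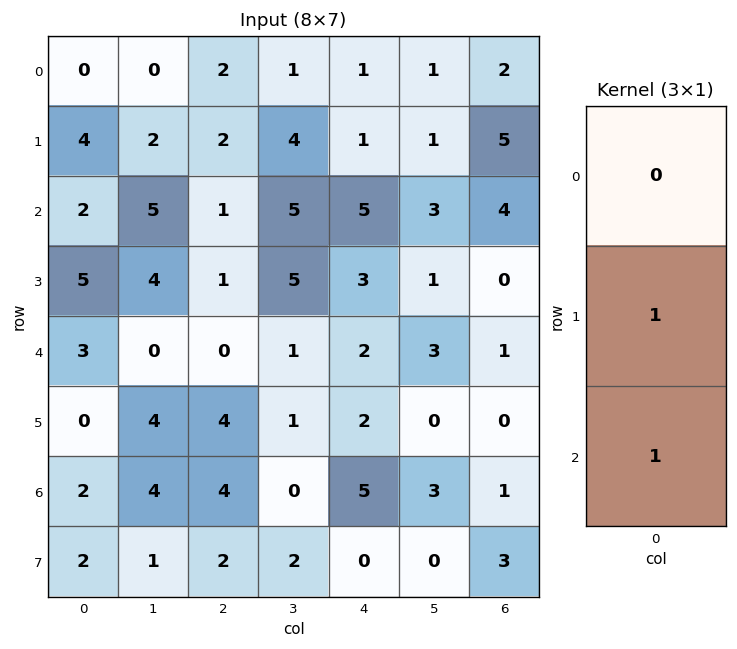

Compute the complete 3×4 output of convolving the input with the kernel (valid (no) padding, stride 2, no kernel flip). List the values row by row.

Output[0,0]: The receptive field on the input at this output position is [0 / 4 / 2]. Elementwise product with the kernel and sum: 4·1 + 2·1.

6 3 6 9
8 1 5 1
2 8 7 1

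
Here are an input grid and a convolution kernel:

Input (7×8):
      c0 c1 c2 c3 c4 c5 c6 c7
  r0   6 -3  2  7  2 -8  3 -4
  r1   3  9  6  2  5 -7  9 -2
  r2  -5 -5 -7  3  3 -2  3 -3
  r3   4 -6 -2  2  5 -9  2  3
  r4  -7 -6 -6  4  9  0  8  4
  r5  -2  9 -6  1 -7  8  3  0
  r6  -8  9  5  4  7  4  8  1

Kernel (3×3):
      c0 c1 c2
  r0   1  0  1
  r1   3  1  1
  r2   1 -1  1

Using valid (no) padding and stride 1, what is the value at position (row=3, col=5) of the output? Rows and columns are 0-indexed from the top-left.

11

The receptive field on the input at this output position is [-9 2 3 / 0 8 4 / 8 3 0]. Elementwise product with the kernel and sum: -9·1 + 3·1 + 0·3 + 8·1 + 4·1 + 8·1 + 3·-1 + 0·1.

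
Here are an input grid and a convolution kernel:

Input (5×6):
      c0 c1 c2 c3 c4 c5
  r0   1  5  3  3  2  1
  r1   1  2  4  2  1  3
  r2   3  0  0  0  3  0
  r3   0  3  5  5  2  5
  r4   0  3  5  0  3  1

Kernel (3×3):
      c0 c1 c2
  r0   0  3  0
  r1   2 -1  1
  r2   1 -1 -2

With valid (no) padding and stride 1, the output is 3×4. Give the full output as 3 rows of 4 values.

Output[0,0]: The receptive field on the input at this output position is [1 5 3 / 1 2 4 / 3 0 0]. Elementwise product with the kernel and sum: 5·3 + 1·2 + 2·-1 + 4·1 + 3·1 + 0·-1 + 0·-2.

22 11 10 9
-1 0 5 -7
-11 4 6 17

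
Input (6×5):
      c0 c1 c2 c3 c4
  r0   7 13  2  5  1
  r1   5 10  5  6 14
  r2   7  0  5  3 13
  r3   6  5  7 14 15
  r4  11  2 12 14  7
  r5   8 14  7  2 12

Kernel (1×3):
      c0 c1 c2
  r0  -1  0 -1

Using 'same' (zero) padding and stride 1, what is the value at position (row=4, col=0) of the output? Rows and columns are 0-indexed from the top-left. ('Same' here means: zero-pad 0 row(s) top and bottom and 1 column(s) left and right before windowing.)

The receptive field on the zero-padded input at this output position is [0 11 2]. Elementwise product with the kernel and sum: 0·-1 + 2·-1.

-2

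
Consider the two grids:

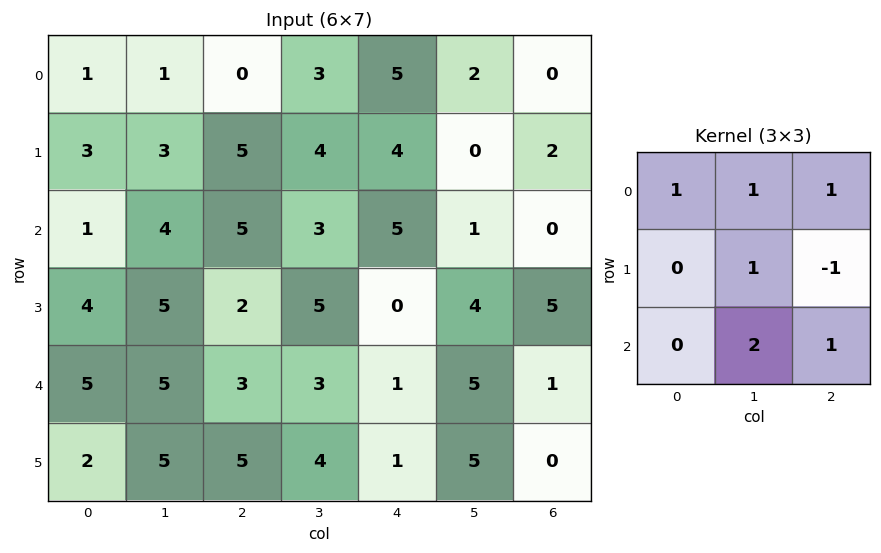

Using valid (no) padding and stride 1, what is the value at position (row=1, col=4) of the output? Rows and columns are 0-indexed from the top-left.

The receptive field on the input at this output position is [4 0 2 / 5 1 0 / 0 4 5]. Elementwise product with the kernel and sum: 4·1 + 0·1 + 2·1 + 1·1 + 0·-1 + 4·2 + 5·1.

20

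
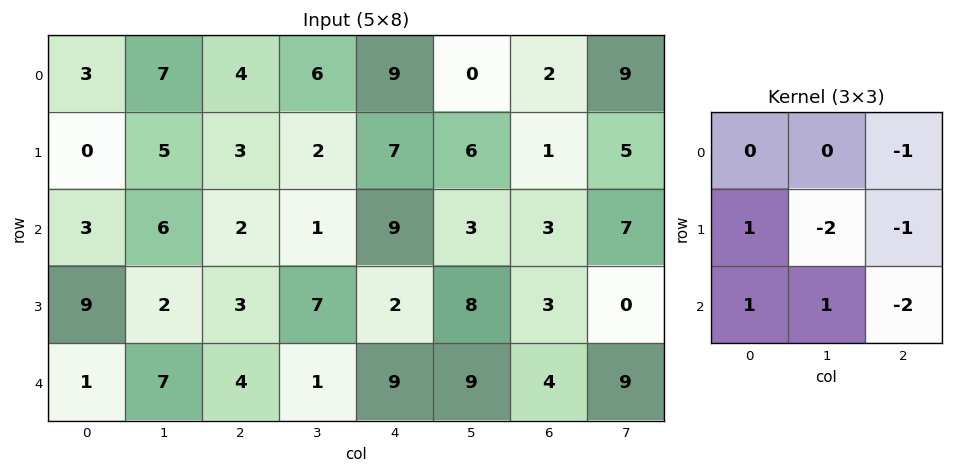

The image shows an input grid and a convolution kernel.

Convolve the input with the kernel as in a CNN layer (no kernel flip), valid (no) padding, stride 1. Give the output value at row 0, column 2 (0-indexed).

The receptive field on the input at this output position is [4 6 9 / 3 2 7 / 2 1 9]. Elementwise product with the kernel and sum: 9·-1 + 3·1 + 2·-2 + 7·-1 + 2·1 + 1·1 + 9·-2.

-32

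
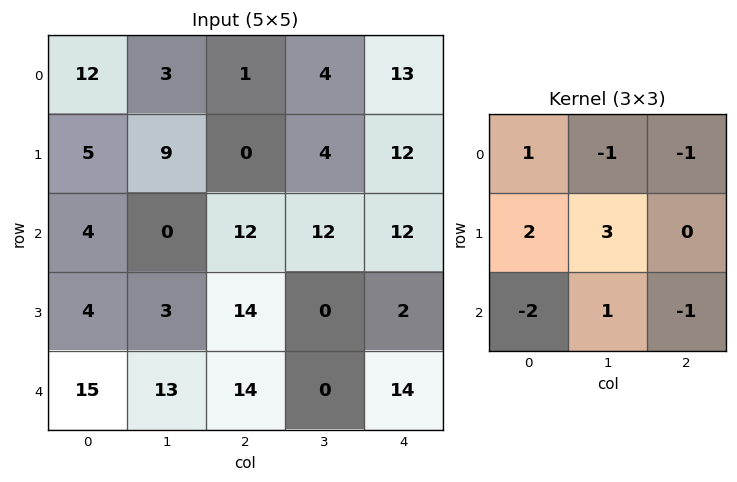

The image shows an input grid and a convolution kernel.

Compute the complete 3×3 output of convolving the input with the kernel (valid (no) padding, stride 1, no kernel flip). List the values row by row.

Output[0,0]: The receptive field on the input at this output position is [12 3 1 / 5 9 0 / 4 0 12]. Elementwise product with the kernel and sum: 12·1 + 3·-1 + 1·-1 + 5·2 + 9·3 + 4·-2 + 0·1 + 12·-1.

25 16 -28
-15 49 14
-22 12 -26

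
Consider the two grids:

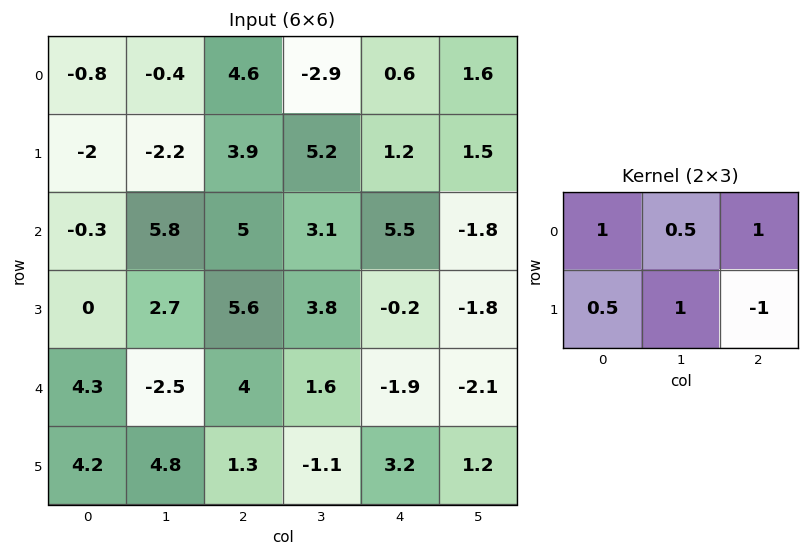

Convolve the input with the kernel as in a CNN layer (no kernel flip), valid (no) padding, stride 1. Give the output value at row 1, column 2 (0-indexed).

7.8

The receptive field on the input at this output position is [3.9 5.2 1.2 / 5 3.1 5.5]. Elementwise product with the kernel and sum: 3.9·1 + 5.2·0.5 + 1.2·1 + 5·0.5 + 3.1·1 + 5.5·-1.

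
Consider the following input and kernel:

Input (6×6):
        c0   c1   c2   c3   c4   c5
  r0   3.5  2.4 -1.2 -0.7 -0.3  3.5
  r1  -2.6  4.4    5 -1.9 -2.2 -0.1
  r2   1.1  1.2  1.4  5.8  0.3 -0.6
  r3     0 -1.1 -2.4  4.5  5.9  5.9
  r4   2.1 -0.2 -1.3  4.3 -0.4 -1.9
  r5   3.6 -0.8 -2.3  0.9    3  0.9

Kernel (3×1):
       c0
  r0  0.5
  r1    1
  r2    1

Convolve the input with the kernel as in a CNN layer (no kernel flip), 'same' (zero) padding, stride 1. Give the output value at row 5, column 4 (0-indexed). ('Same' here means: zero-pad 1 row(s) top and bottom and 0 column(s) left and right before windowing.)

The receptive field on the zero-padded input at this output position is [-0.4 / 3 / 0]. Elementwise product with the kernel and sum: -0.4·0.5 + 3·1 + 0·1.

2.8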